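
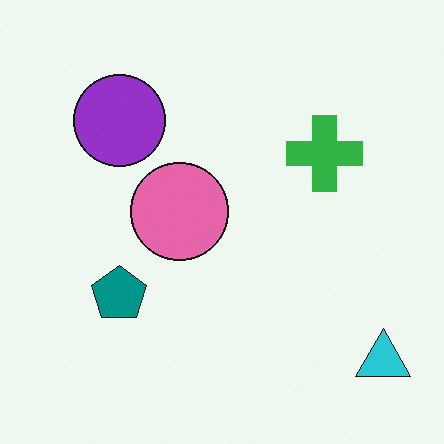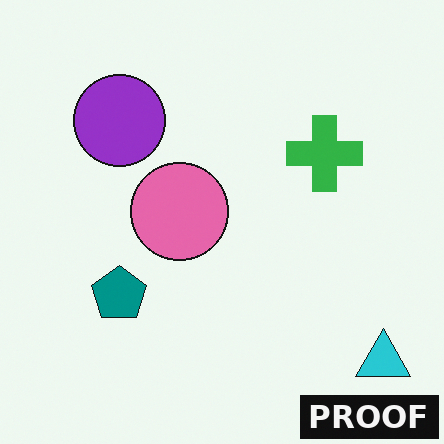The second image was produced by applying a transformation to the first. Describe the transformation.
It was watermarked with the text "PROOF" in the lower-right corner.

A dark label reading "PROOF" appears in the lower-right corner.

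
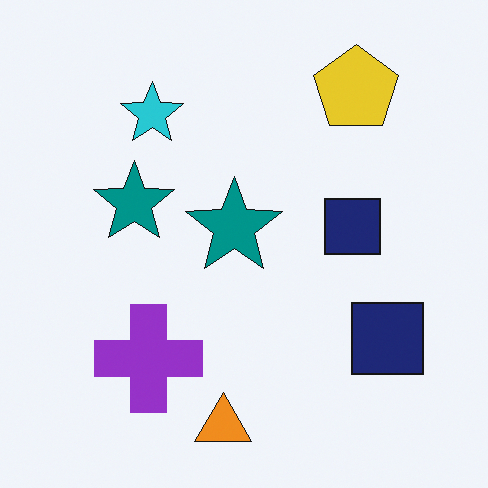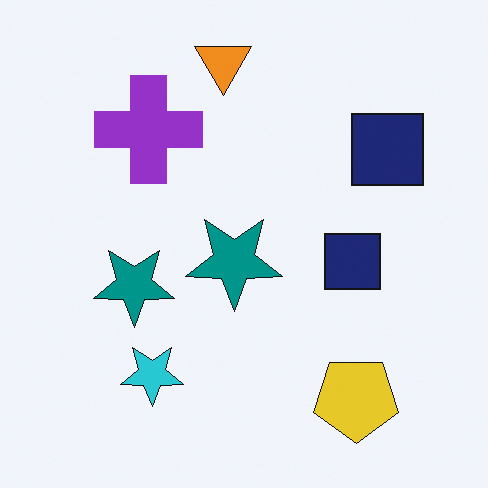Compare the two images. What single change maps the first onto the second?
The second image is the first flipped vertically (top ↔ bottom).

The orange triangle is in the bottom of the first image and the top of the second — shapes on opposite sides of the horizontal midline have swapped in a mirror flip.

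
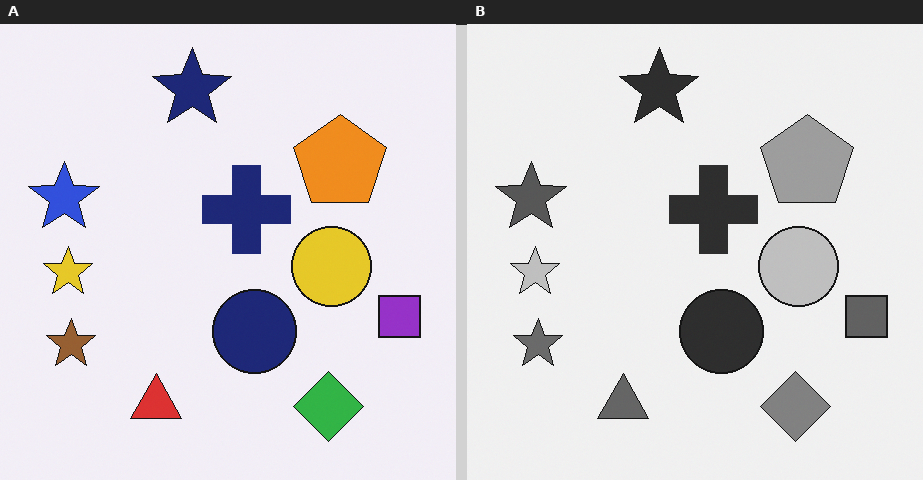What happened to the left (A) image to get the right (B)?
This is the original image converted to grayscale.

All color is removed — every shape is now a shade of grey.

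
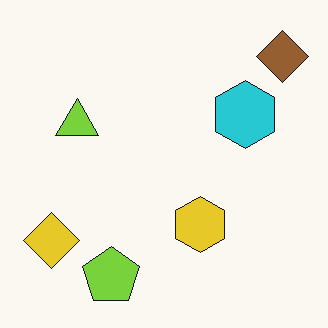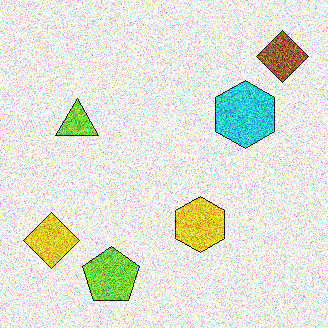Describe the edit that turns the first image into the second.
This is the original image degraded with strong gaussian noise.

Random speckle covers the whole image, including the flat background.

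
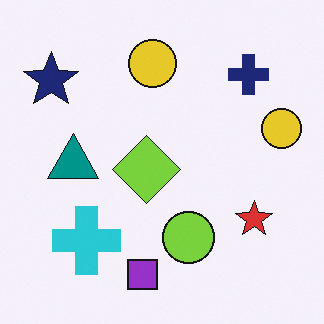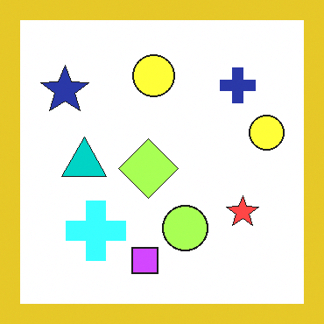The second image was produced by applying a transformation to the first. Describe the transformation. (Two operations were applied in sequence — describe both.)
The image was brightened a lot, then framed with a yellow border.

Every pixel — background and shapes alike — is uniformly brightened. A solid yellow frame runs around the edge of the second image, with the content slightly shrunk inside it.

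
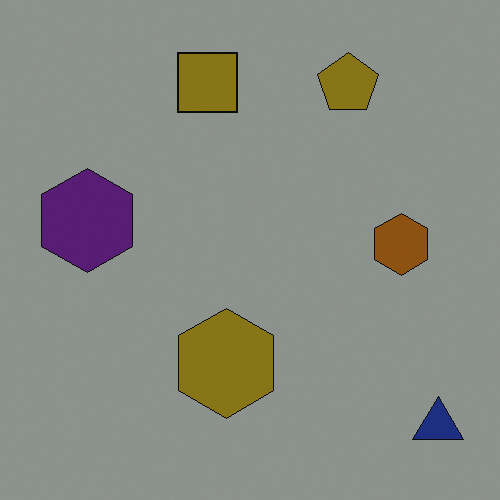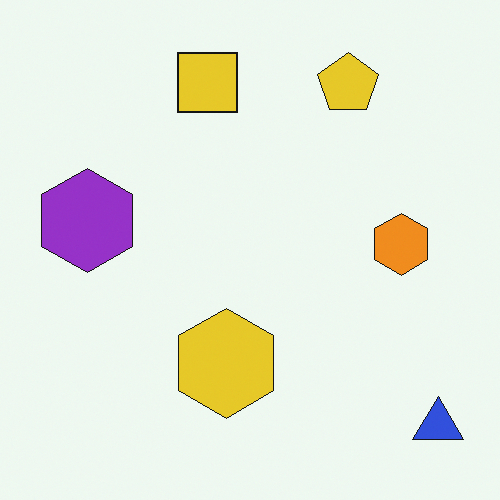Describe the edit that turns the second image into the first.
The transformation is: noticeably darkened.

Every pixel — background and shapes alike — is uniformly darkened.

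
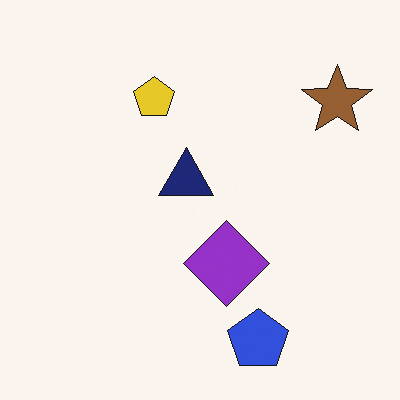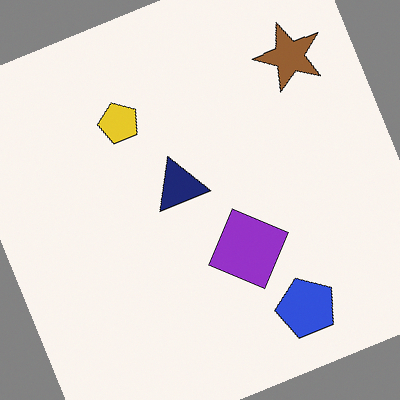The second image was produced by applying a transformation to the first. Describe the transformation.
This is the original image rotated counter-clockwise by a clearly visible amount.

Every shape is tilted by the same angle and the image corners show triangular fill wedges — a whole-image rotation by a non-right angle.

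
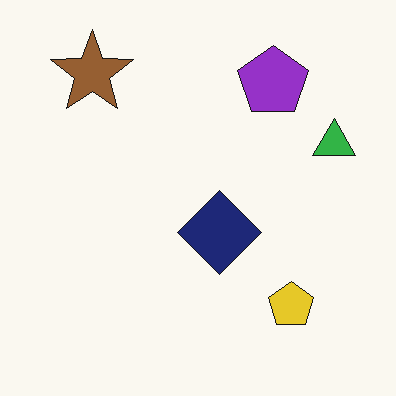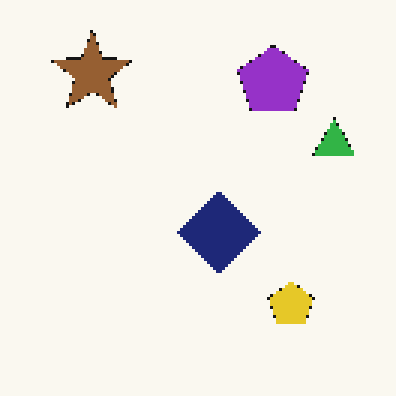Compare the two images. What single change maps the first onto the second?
The transformation is: mildly pixelated.

Shapes are reduced to large square blocks; fine edges and outlines are lost — a downscale-then-upscale (mosaic) effect.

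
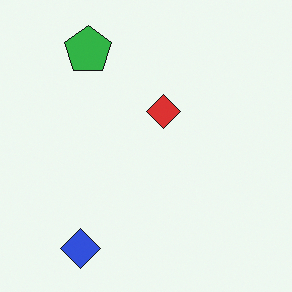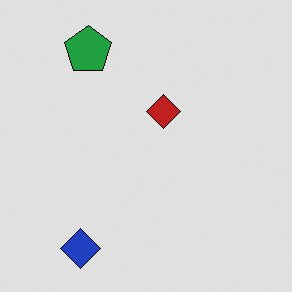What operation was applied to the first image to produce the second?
This is the original image posterized to a reduced palette.

Each flat color has snapped to a coarser quantized level — most visibly, the near-white background has dropped to a flat grey.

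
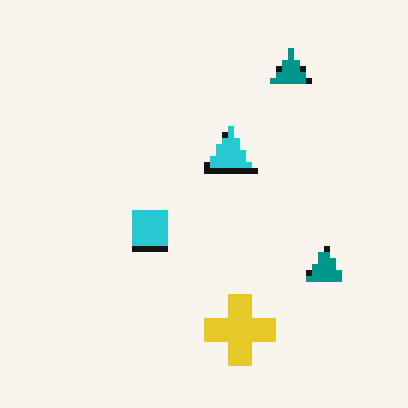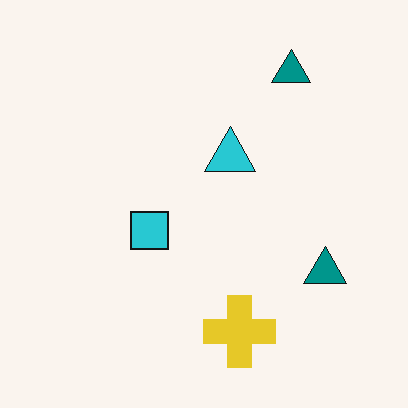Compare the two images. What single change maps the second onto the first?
Pixelated into visible square blocks.

Shapes are reduced to large square blocks; fine edges and outlines are lost — a downscale-then-upscale (mosaic) effect.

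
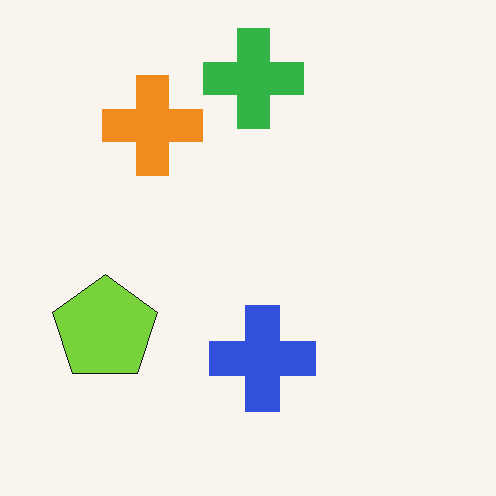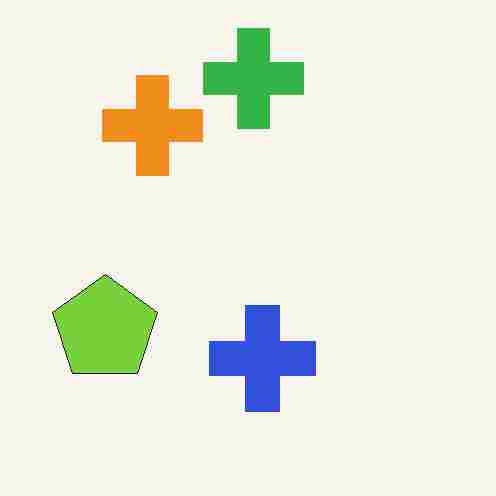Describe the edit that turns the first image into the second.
The image was heavily JPEG-compressed with obvious blocking artifacts.

Blocky 8×8 compression artifacts appear around shape edges and the flat background shows ringing — characteristic JPEG degradation.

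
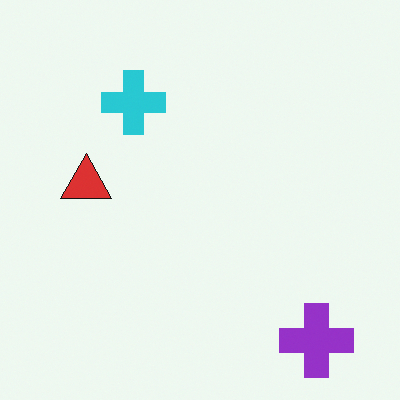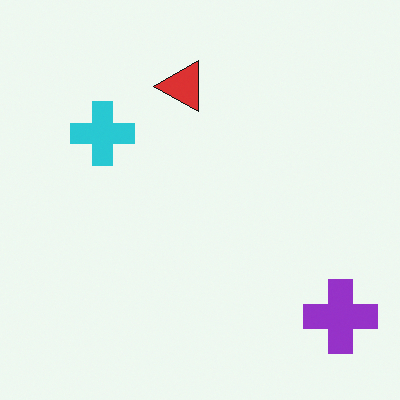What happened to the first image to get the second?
The transformation is: transposed (reflected across the top-left ↔ bottom-right diagonal).

Shapes have swapped their row and column positions — what was in the top-right is now in the bottom-left — a diagonal reflection.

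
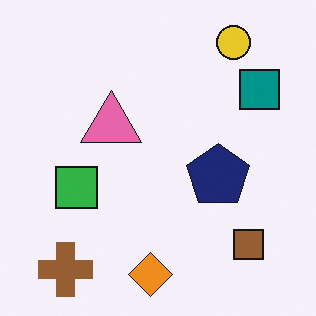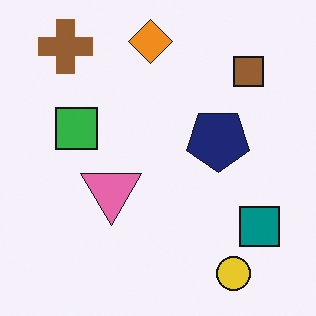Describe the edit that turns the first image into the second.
The transformation is: flipped vertically (top ↔ bottom).

The orange diamond is in the bottom of the first image and the top of the second — shapes on opposite sides of the horizontal midline have swapped in a mirror flip.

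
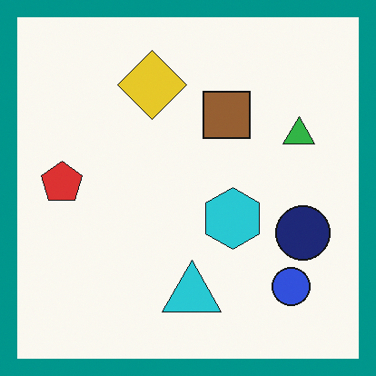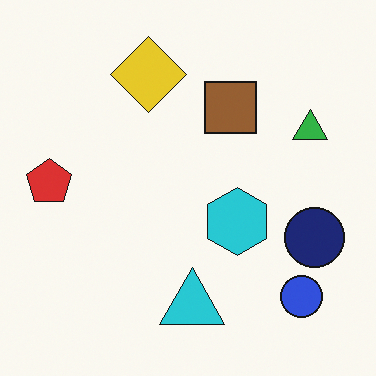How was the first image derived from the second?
This is the original image framed with a teal border.

A solid teal frame runs around the edge of the first image, with the content slightly shrunk inside it.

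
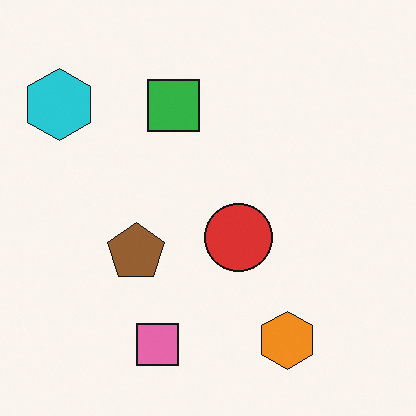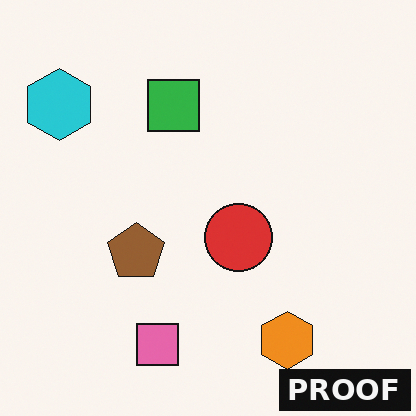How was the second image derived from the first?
It was watermarked with the text "PROOF" in the lower-right corner.

A dark label reading "PROOF" appears in the lower-right corner.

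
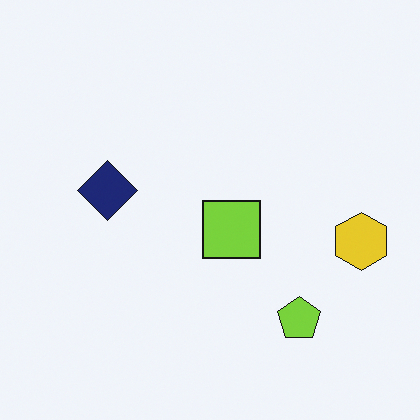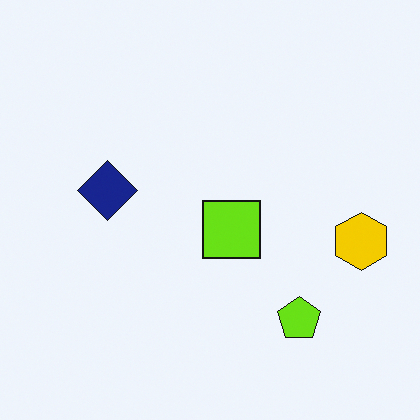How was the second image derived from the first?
The transformation is: slightly oversaturated.

All colors are more vivid — a global saturation change.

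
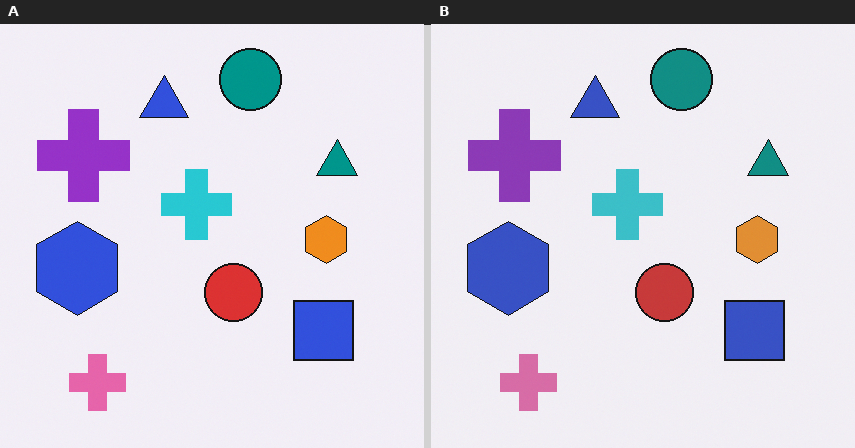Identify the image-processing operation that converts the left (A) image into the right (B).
The transformation is: slightly desaturated.

All colors are more muted and greyish — a global saturation change.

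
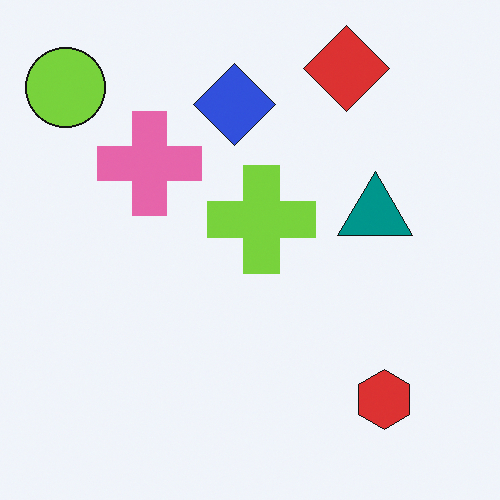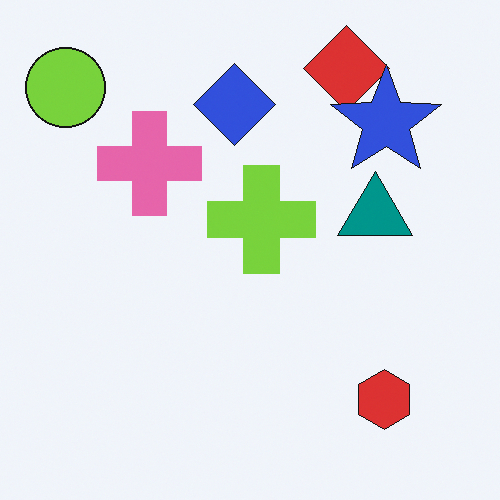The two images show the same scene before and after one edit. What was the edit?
The image was overlaid with an additional blue star.

A blue star appears in the second image that is absent from the first.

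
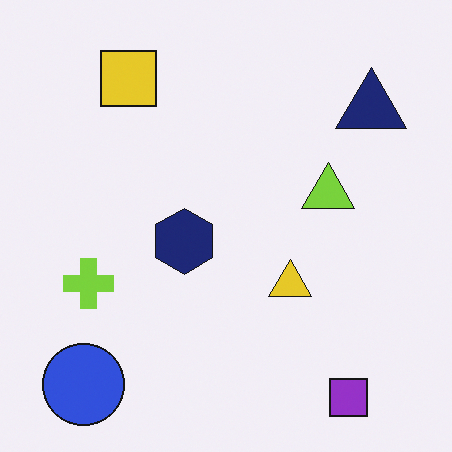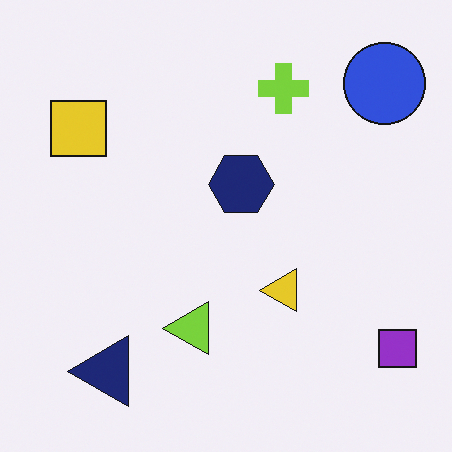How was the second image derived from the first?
The image was transposed (reflected across the top-left ↔ bottom-right diagonal).

Shapes have swapped their row and column positions — what was in the top-right is now in the bottom-left — a diagonal reflection.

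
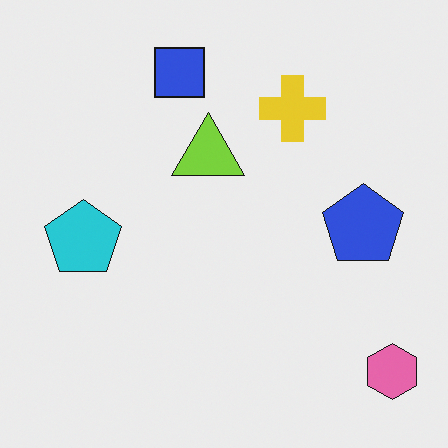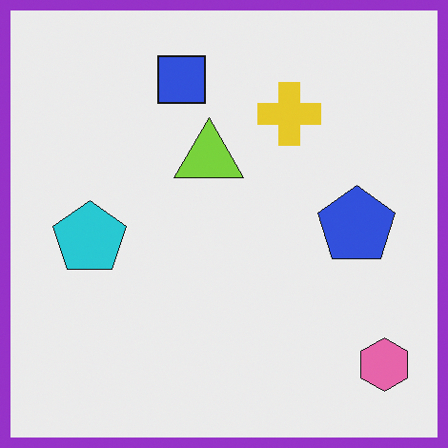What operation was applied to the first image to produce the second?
This is the original image framed with a purple border.

A solid purple frame runs around the edge of the second image, with the content slightly shrunk inside it.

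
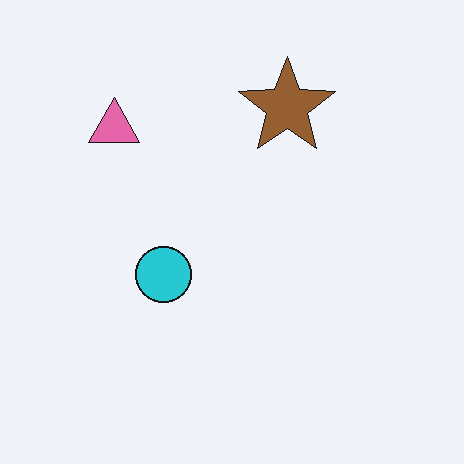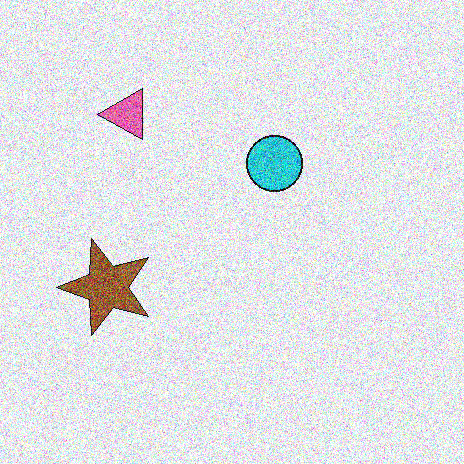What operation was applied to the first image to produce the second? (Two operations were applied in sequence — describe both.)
It was transposed (reflected across the top-left ↔ bottom-right diagonal), then degraded with a thick layer of grain.

Shapes have swapped their row and column positions — what was in the top-right is now in the bottom-left — a diagonal reflection. Random speckle covers the whole image, including the flat background.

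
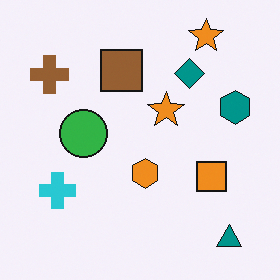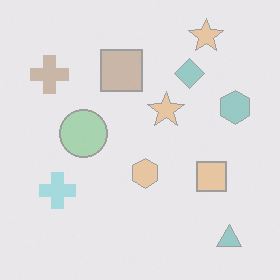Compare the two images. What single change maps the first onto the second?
It was given much lower contrast.

Tones are pushed toward mid-grey across the whole image — a global contrast change.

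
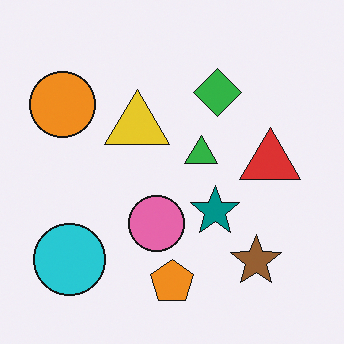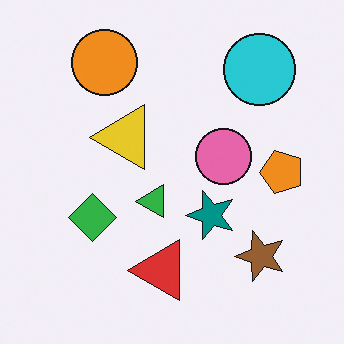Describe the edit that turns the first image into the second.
It was transposed (reflected across the top-left ↔ bottom-right diagonal).

Shapes have swapped their row and column positions — what was in the top-right is now in the bottom-left — a diagonal reflection.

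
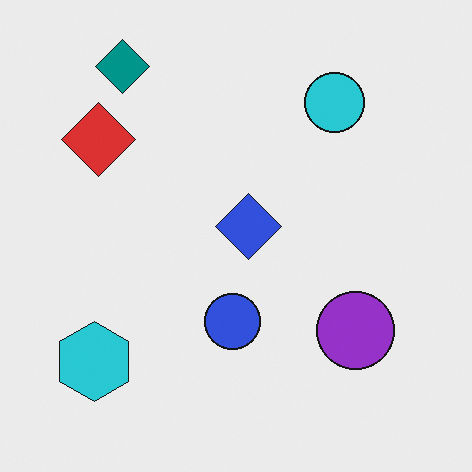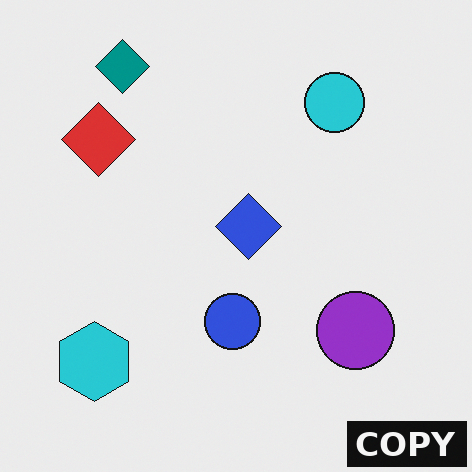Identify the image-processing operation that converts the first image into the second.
The image was watermarked with the text "COPY" in the lower-right corner.

A dark label reading "COPY" appears in the lower-right corner.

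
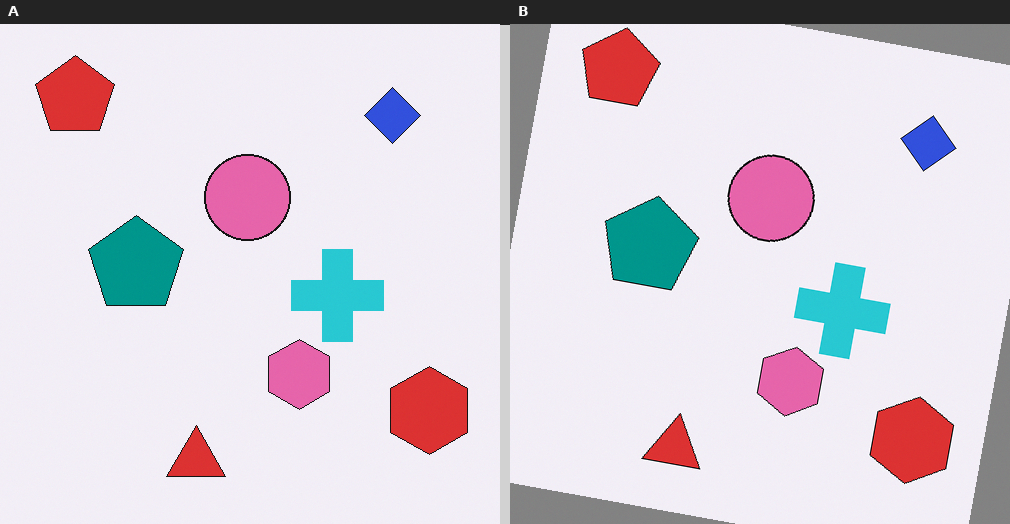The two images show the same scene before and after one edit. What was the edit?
This is the original image rotated clockwise by a small amount.

Every shape is tilted by the same angle and the image corners show triangular fill wedges — a whole-image rotation by a non-right angle.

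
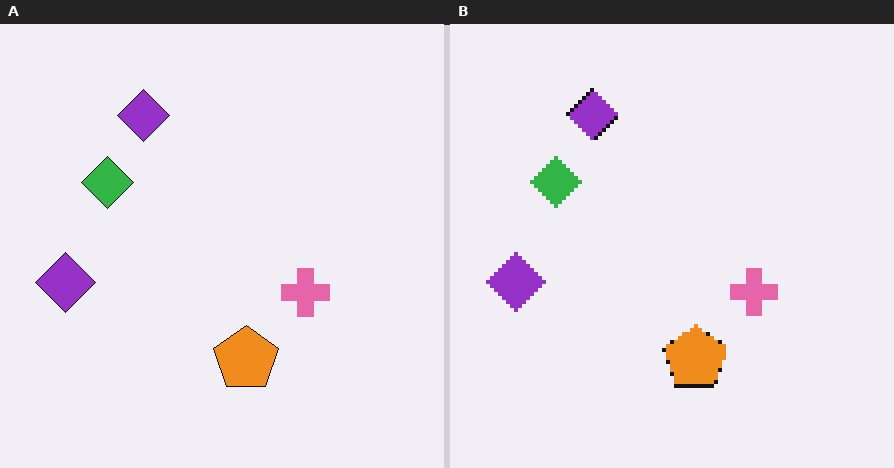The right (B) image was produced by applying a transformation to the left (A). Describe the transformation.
It was mildly pixelated.

Shapes are reduced to large square blocks; fine edges and outlines are lost — a downscale-then-upscale (mosaic) effect.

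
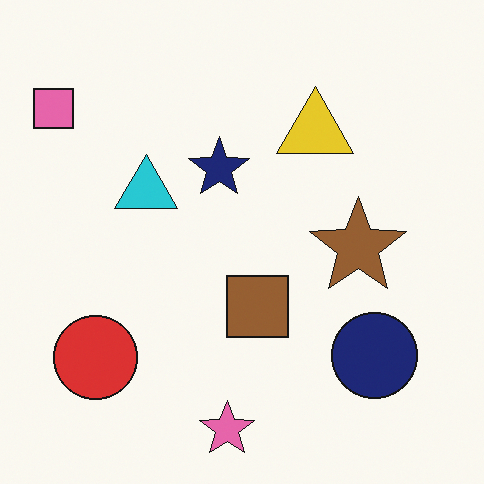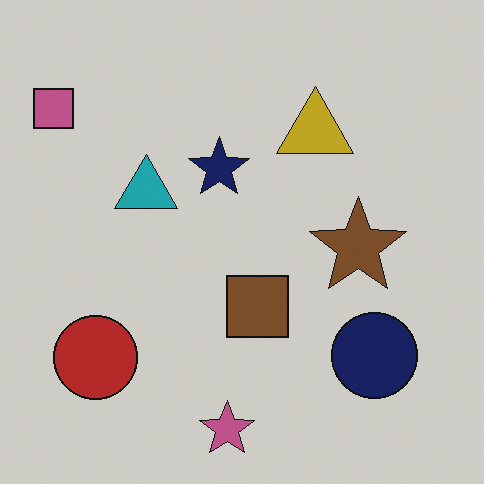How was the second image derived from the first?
The transformation is: darkened a little.

Every pixel — background and shapes alike — is uniformly darkened.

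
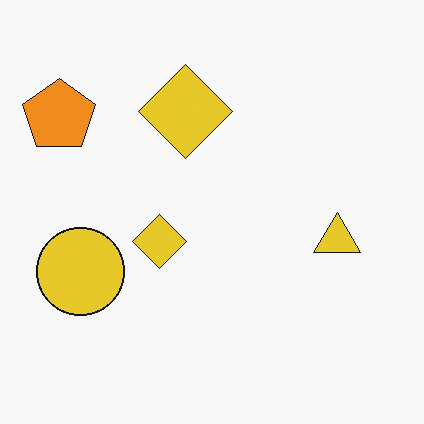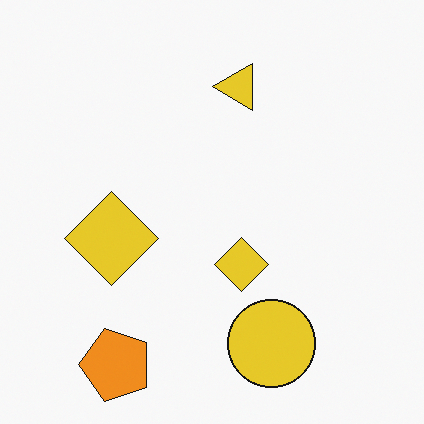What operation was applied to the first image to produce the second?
This is the original image rotated 90° counter-clockwise.

The orange pentagon sits in the top-left of the first image and the bottom-left of the second — consistent with a whole-image 90° counter-clockwise rotation.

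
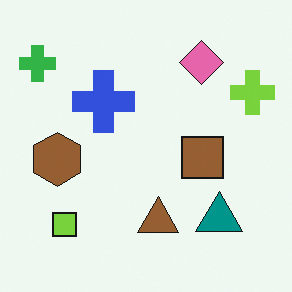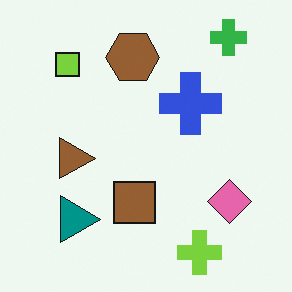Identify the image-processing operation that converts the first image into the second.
The transformation is: rotated 90° clockwise.

The green cross sits in the top-left of the first image and the top-right of the second — consistent with a whole-image 90° clockwise rotation.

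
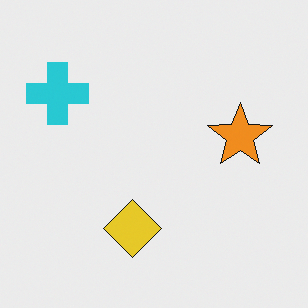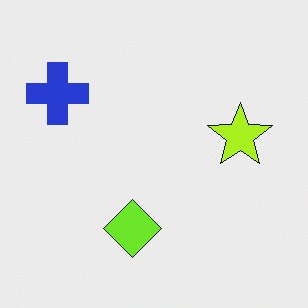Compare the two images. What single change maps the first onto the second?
The transformation is: hue-shifted slightly.

Every shape's color has rotated by the same amount around the hue wheel — a uniform hue shift.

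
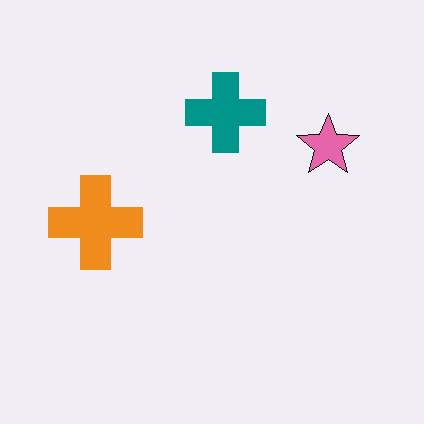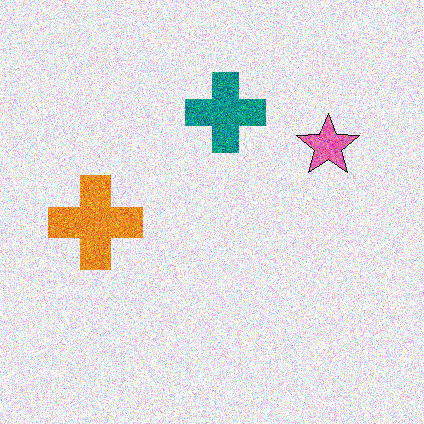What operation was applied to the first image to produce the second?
The image was degraded with a thick layer of grain.

Random speckle covers the whole image, including the flat background.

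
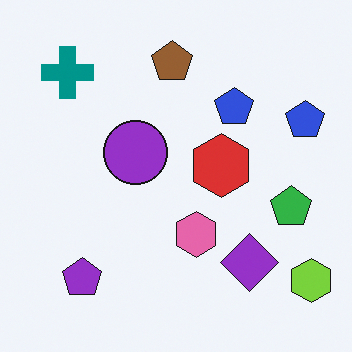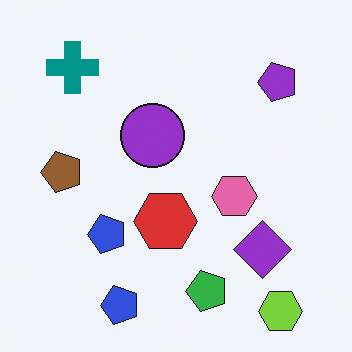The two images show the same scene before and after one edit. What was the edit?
The second image is the first transposed (reflected across the top-left ↔ bottom-right diagonal).

Shapes have swapped their row and column positions — what was in the top-right is now in the bottom-left — a diagonal reflection.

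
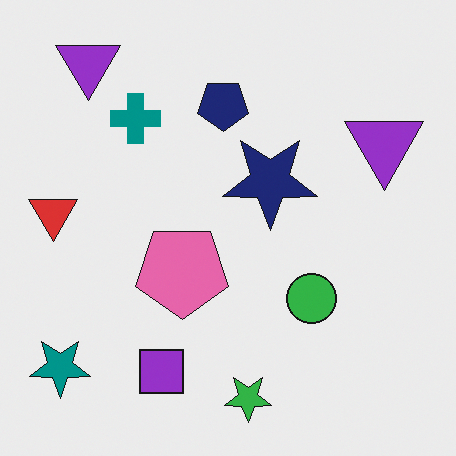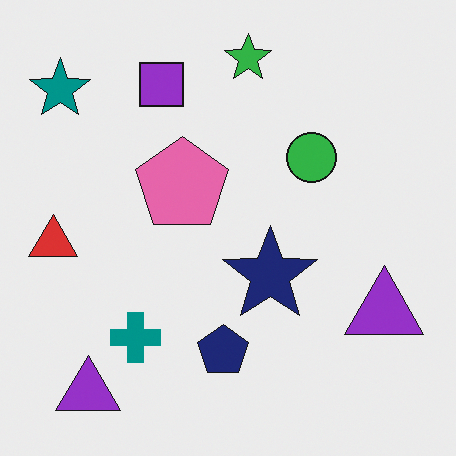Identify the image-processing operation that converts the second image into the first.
The first image is the second flipped vertically (top ↔ bottom).

The green star is in the top of the second image and the bottom of the first — shapes on opposite sides of the horizontal midline have swapped in a mirror flip.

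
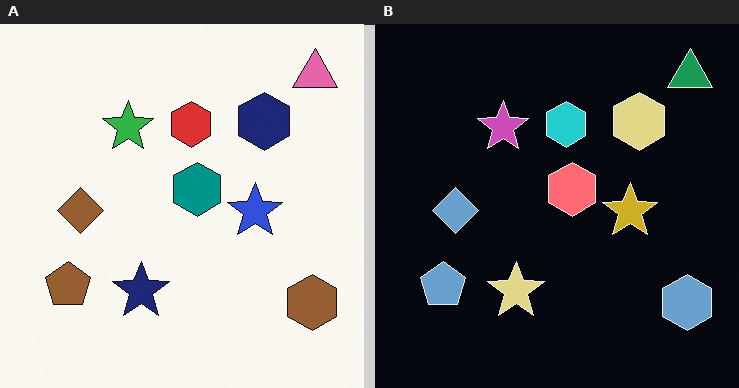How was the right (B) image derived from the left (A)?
The right (B) image is the left (A) color-inverted (negative).

The light background has become dark and every shape's color is its complement — a photographic negative.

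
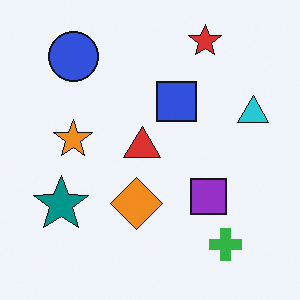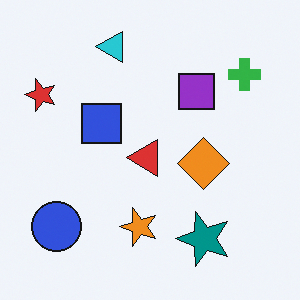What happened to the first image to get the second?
The image was rotated 90° counter-clockwise.

The red star sits in the top-right of the first image and the top-left of the second — consistent with a whole-image 90° counter-clockwise rotation.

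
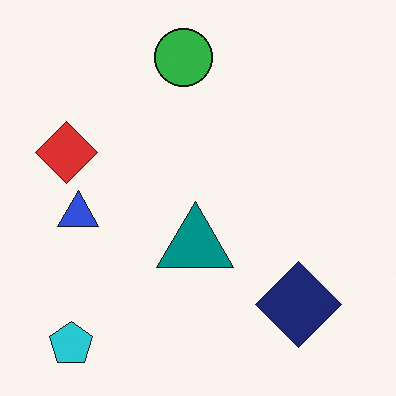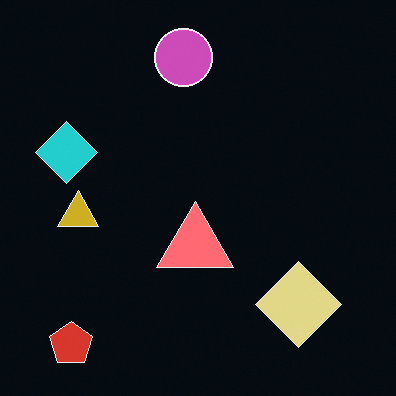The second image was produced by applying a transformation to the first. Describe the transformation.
This is the original image color-inverted (negative).

The light background has become dark and every shape's color is its complement — a photographic negative.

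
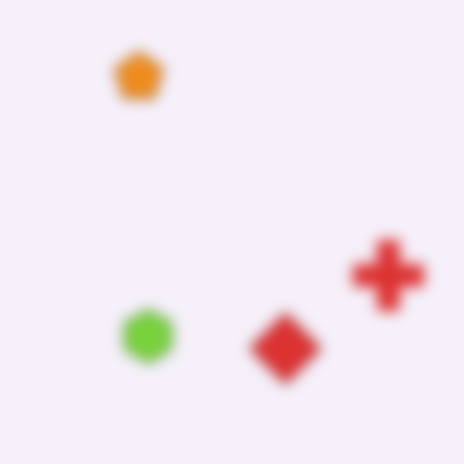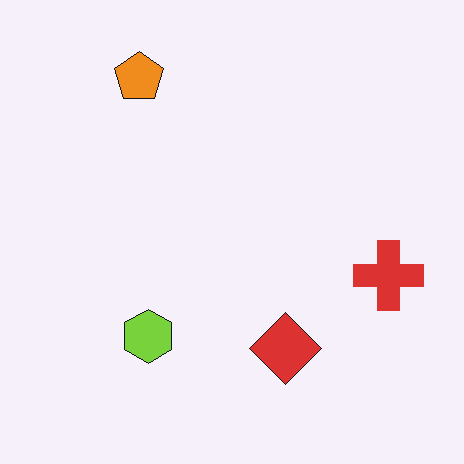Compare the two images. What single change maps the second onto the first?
This is the original image heavily blurred.

Shape edges and outlines are uniformly softened across the whole image.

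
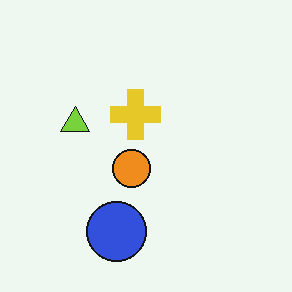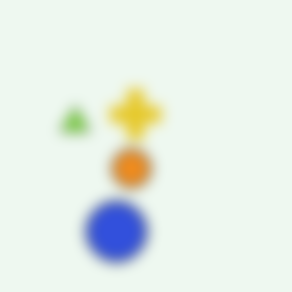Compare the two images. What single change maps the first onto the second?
It was strongly gaussian-blurred.

Shape edges and outlines are uniformly softened across the whole image.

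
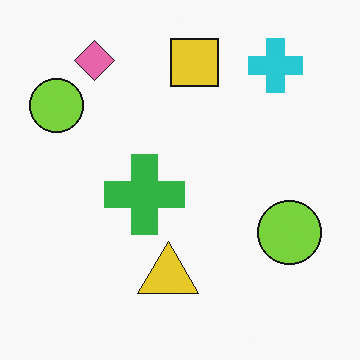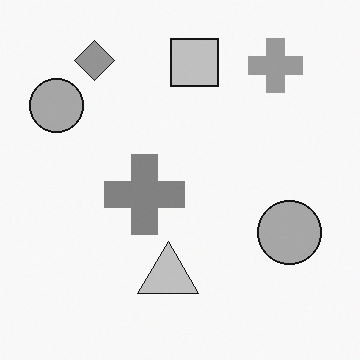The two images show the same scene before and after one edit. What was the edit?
The transformation is: converted to grayscale.

All color is removed — every shape is now a shade of grey.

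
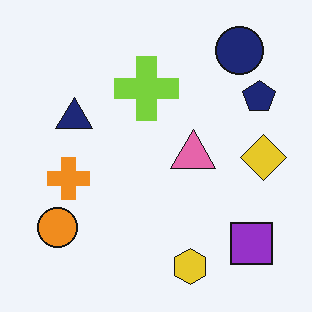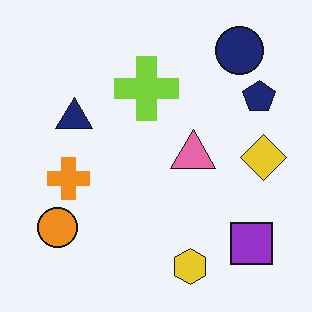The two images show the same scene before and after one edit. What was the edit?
This is the original image JPEG-compressed with visible artifacts.

Blocky 8×8 compression artifacts appear around shape edges and the flat background shows ringing — characteristic JPEG degradation.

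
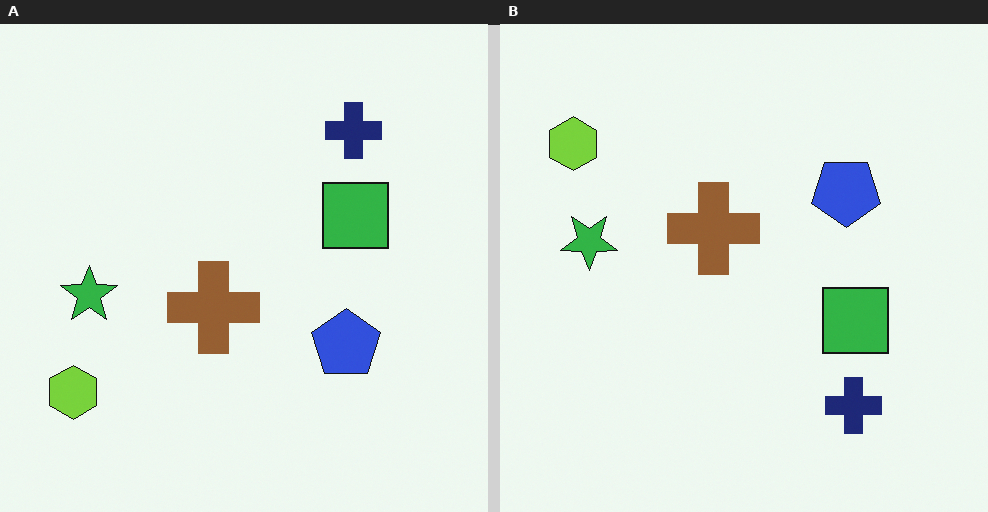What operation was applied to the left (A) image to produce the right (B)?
The transformation is: flipped vertically (top ↔ bottom).

The navy cross is in the top-right of the left (A) image and the bottom-right of the right (B) — shapes on opposite sides of the horizontal midline have swapped in a mirror flip.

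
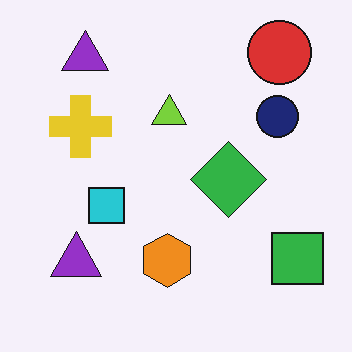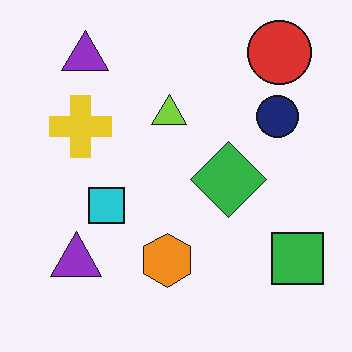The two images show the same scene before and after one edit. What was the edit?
This is the original image JPEG-compressed with visible artifacts.

Blocky 8×8 compression artifacts appear around shape edges and the flat background shows ringing — characteristic JPEG degradation.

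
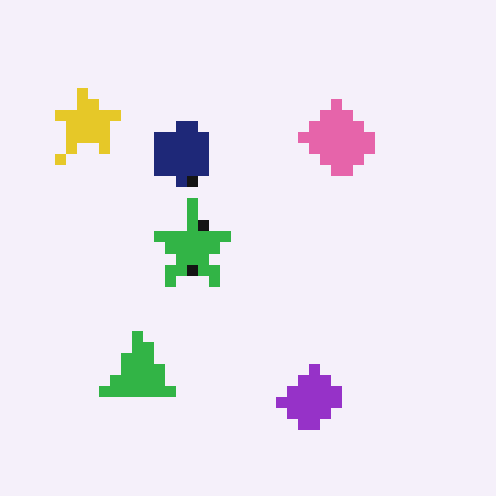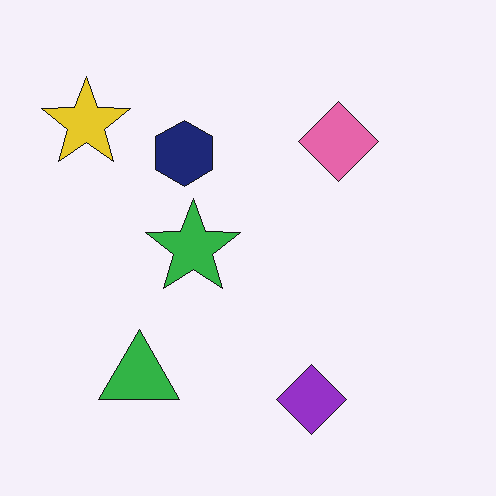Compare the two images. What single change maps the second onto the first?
The image was heavily pixelated into large blocks.

Shapes are reduced to large square blocks; fine edges and outlines are lost — a downscale-then-upscale (mosaic) effect.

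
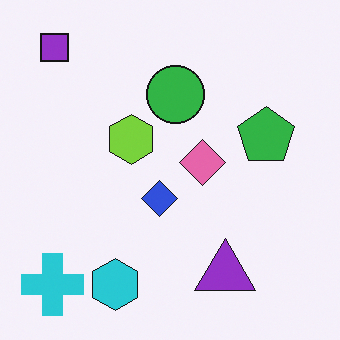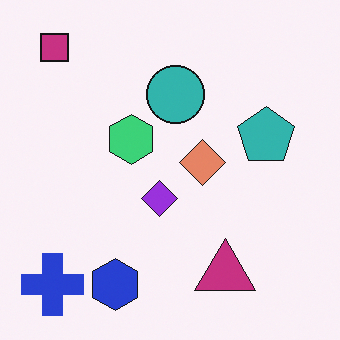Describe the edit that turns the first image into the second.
The second image is the first hue-shifted by a small amount.

Every shape's color has rotated by the same amount around the hue wheel — a uniform hue shift.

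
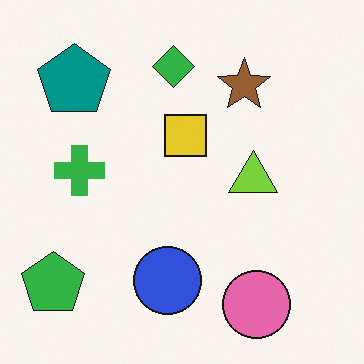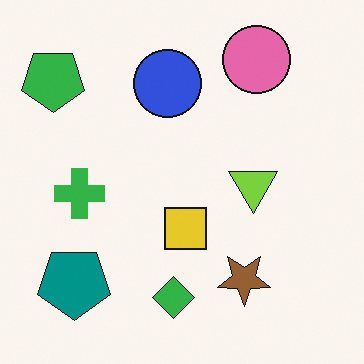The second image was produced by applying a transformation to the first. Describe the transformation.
It was flipped vertically (top ↔ bottom).

The pink circle is in the bottom-right of the first image and the top-right of the second — shapes on opposite sides of the horizontal midline have swapped in a mirror flip.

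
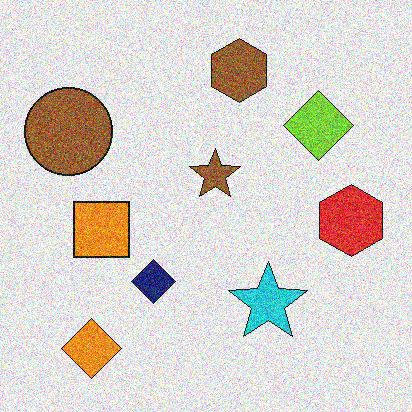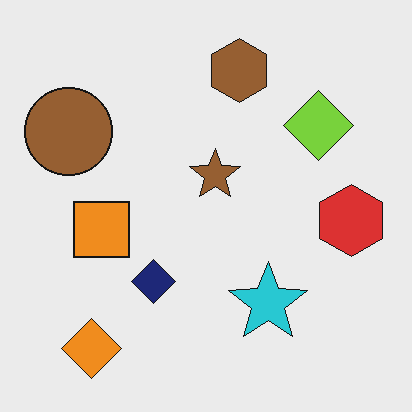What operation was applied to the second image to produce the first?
It was degraded with a thick layer of grain.

Random speckle covers the whole image, including the flat background.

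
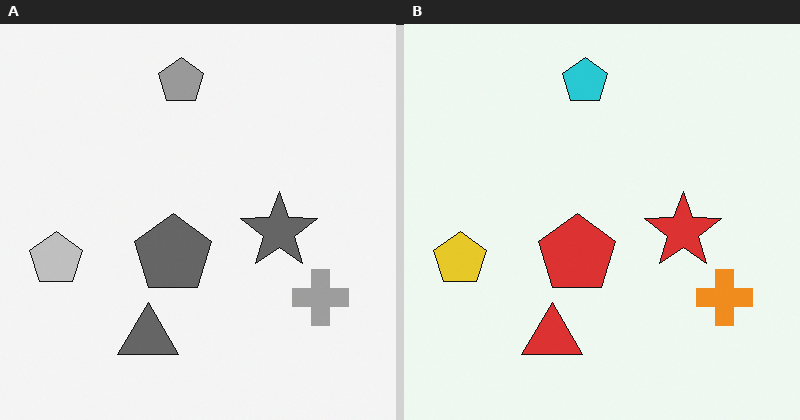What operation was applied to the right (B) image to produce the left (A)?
Converted to grayscale.

All color is removed — every shape is now a shade of grey.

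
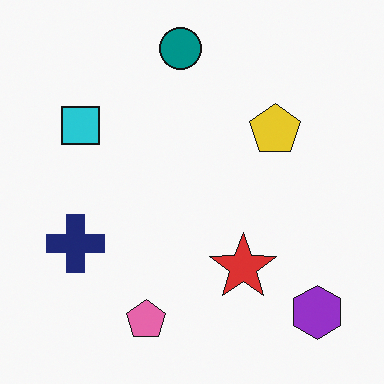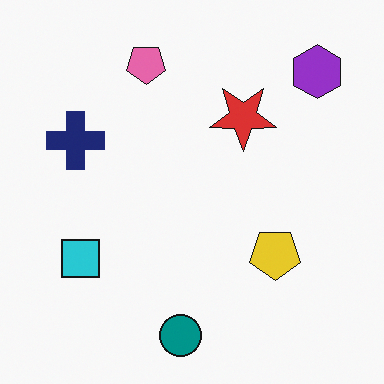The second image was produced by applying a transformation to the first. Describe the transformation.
The transformation is: flipped vertically (top ↔ bottom).

The teal circle is in the top of the first image and the bottom of the second — shapes on opposite sides of the horizontal midline have swapped in a mirror flip.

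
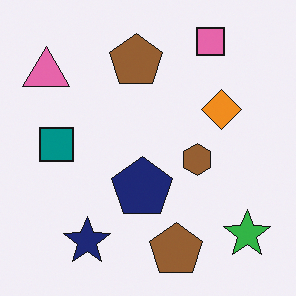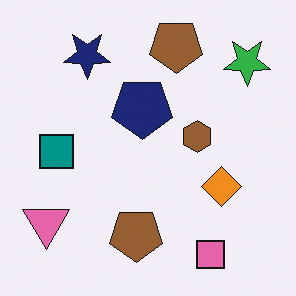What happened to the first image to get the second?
The image was flipped vertically (top ↔ bottom).

The pink square is in the top-right of the first image and the bottom-right of the second — shapes on opposite sides of the horizontal midline have swapped in a mirror flip.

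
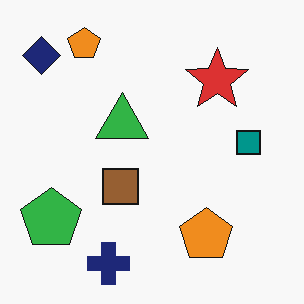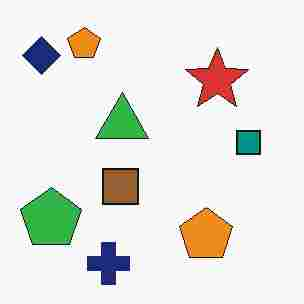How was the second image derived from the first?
The image was heavily JPEG-compressed with obvious blocking artifacts.

Blocky 8×8 compression artifacts appear around shape edges and the flat background shows ringing — characteristic JPEG degradation.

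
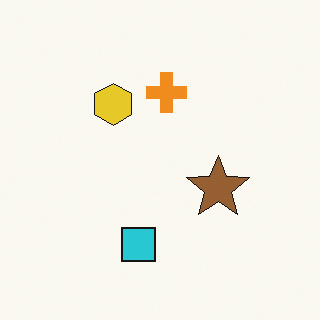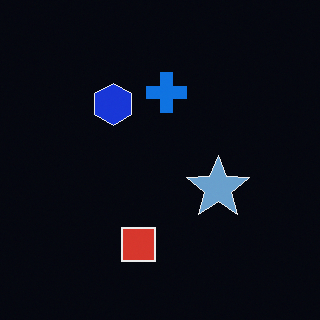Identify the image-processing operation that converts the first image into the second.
Color-inverted (negative).

The light background has become dark and every shape's color is its complement — a photographic negative.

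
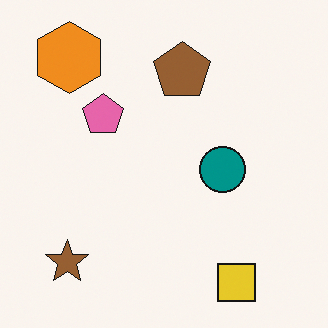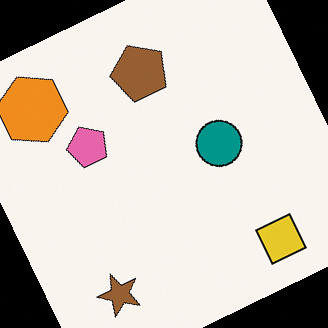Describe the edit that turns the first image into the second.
The transformation is: rotated counter-clockwise by a moderate amount.

Every shape is tilted by the same angle and the image corners show triangular fill wedges — a whole-image rotation by a non-right angle.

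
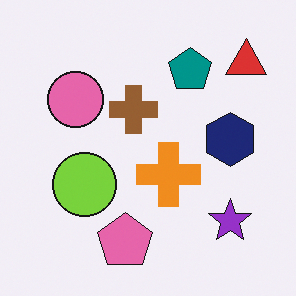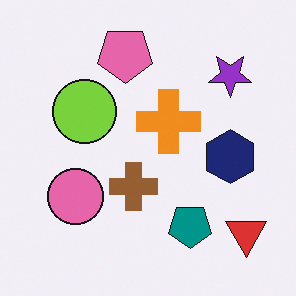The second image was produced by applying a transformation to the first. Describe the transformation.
It was flipped vertically (top ↔ bottom).

The pink pentagon is in the bottom of the first image and the top of the second — shapes on opposite sides of the horizontal midline have swapped in a mirror flip.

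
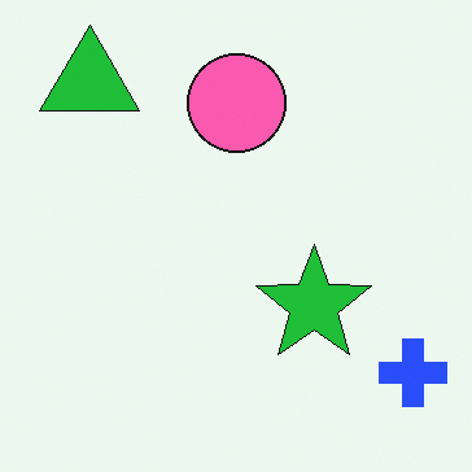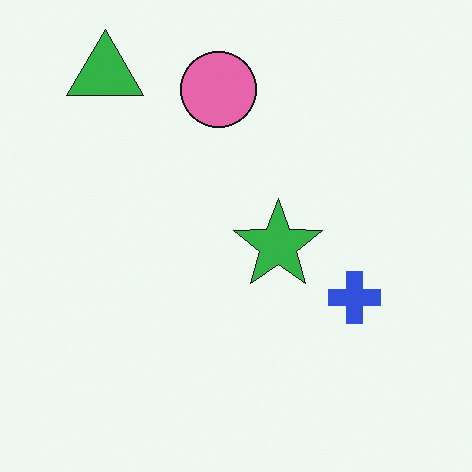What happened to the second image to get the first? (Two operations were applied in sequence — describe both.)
This is the original image slightly oversaturated, then cropped to a modestly smaller region and rescaled.

All colors are more vivid — a global saturation change. The visible shapes are larger and the field of view is narrower; shapes near the original edges may be partly or wholly outside the frame — a crop-and-rescale.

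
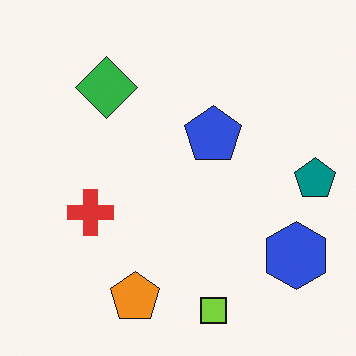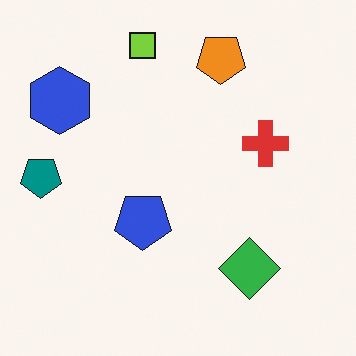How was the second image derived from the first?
The transformation is: rotated 180°.

The blue hexagon sits in the bottom-right of the first image and the top-left of the second — consistent with a whole-image 180° rotation.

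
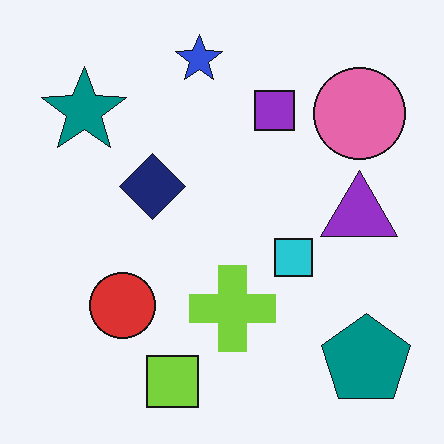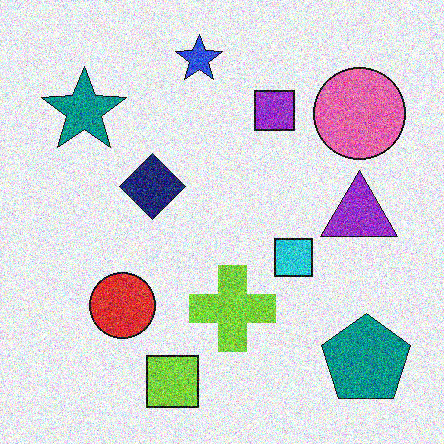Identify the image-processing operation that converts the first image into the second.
Degraded with heavy additive noise.

Random speckle covers the whole image, including the flat background.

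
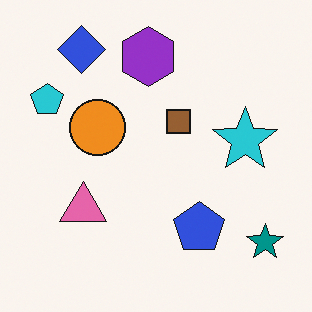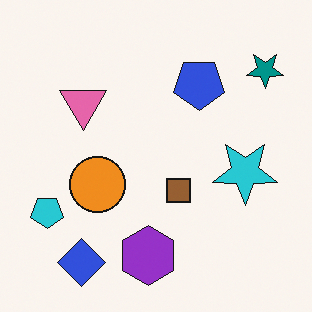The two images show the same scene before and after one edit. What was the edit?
This is the original image flipped vertically (top ↔ bottom).

The blue diamond is in the top-left of the first image and the bottom-left of the second — shapes on opposite sides of the horizontal midline have swapped in a mirror flip.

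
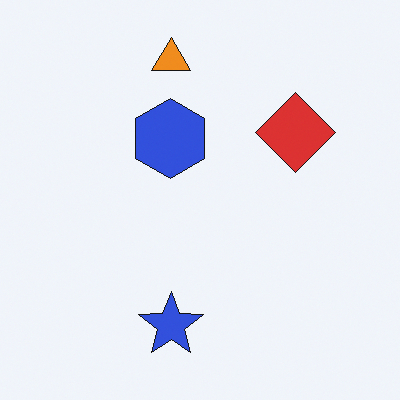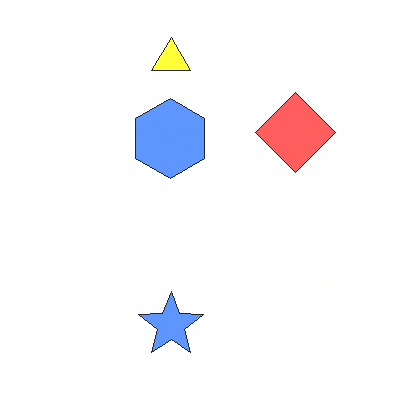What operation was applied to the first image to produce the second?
The image was noticeably brightened.

Every pixel — background and shapes alike — is uniformly brightened.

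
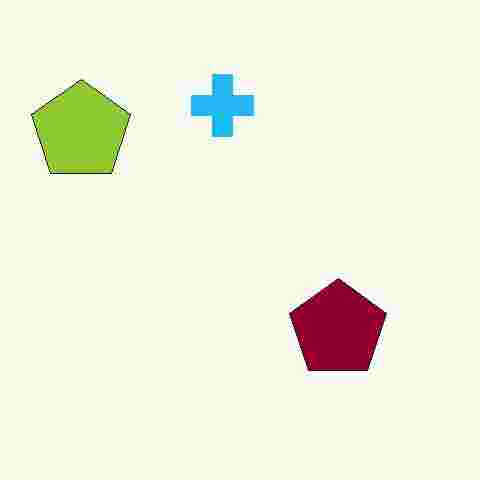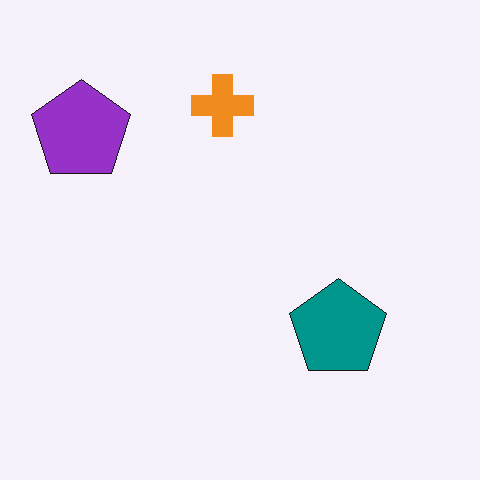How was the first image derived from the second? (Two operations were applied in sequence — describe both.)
It was hue-shifted by a large amount, then degraded with heavy JPEG compression.

Every shape's color has rotated by the same amount around the hue wheel — a uniform hue shift. Blocky 8×8 compression artifacts appear around shape edges and the flat background shows ringing — characteristic JPEG degradation.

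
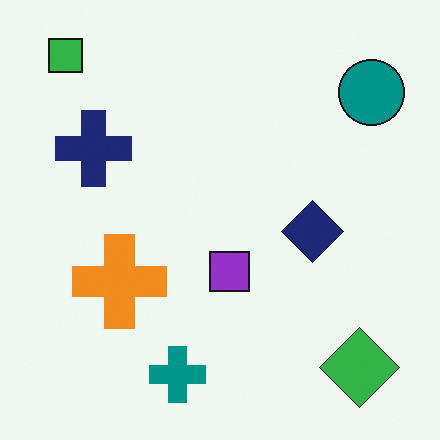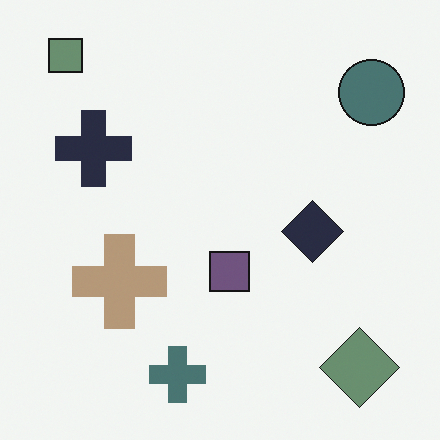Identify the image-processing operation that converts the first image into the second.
The second image is the first made much more muted (saturation change).

All colors are more muted and greyish — a global saturation change.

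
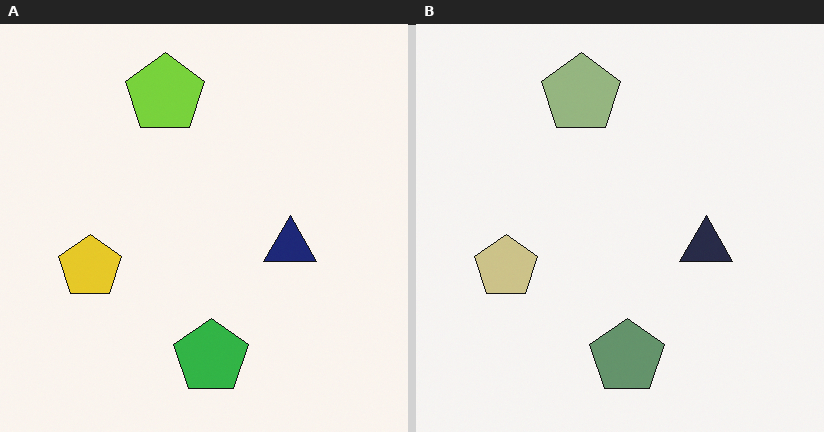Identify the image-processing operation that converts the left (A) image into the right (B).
Heavily desaturated.

All colors are more muted and greyish — a global saturation change.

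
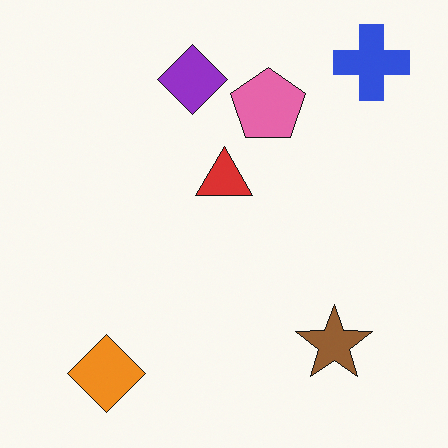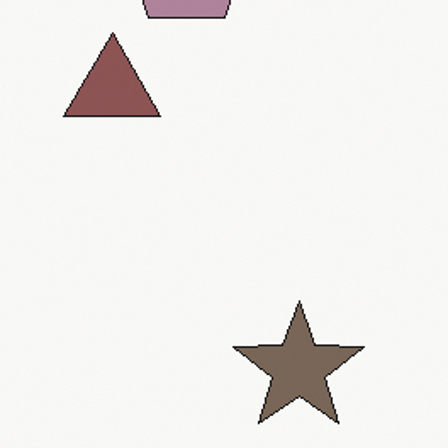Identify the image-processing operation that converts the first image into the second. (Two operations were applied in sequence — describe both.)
Made much more muted (saturation change), then cropped tightly and scaled back up.

All colors are more muted and greyish — a global saturation change. The visible shapes are larger and the field of view is narrower; shapes near the original edges may be partly or wholly outside the frame — a crop-and-rescale.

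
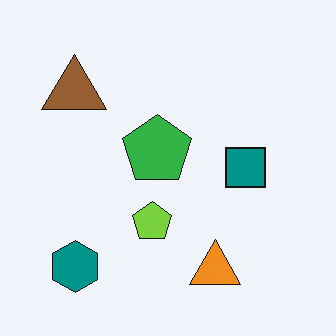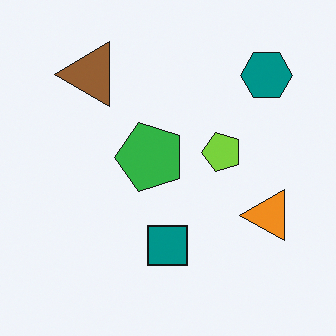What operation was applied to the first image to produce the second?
The image was transposed (reflected across the top-left ↔ bottom-right diagonal).

Shapes have swapped their row and column positions — what was in the top-right is now in the bottom-left — a diagonal reflection.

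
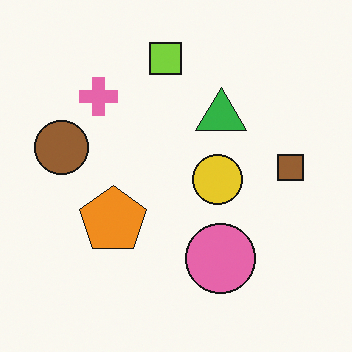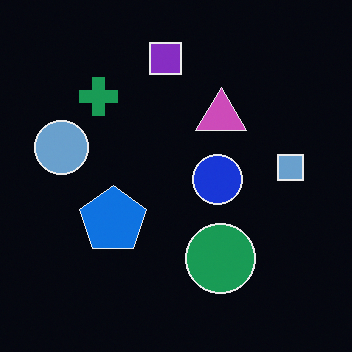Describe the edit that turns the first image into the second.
It was color-inverted (negative).

The light background has become dark and every shape's color is its complement — a photographic negative.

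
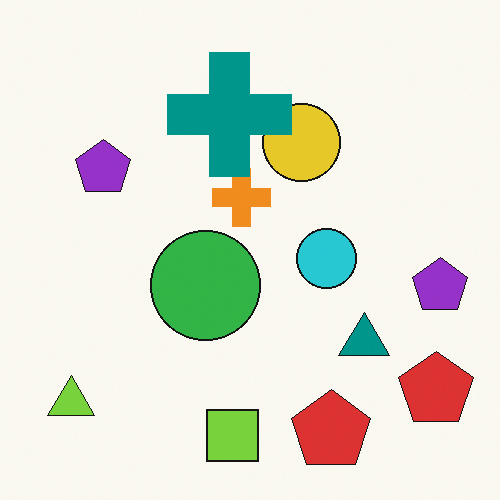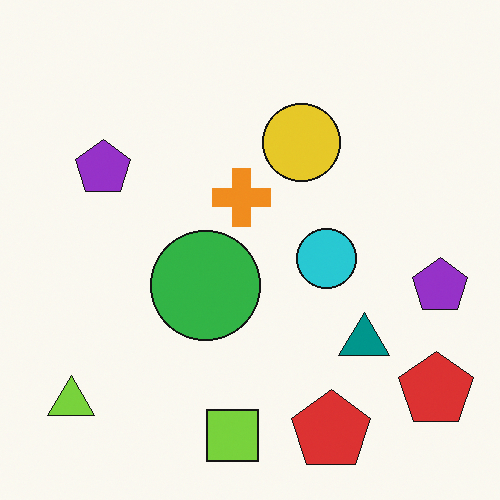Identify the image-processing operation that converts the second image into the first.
The transformation is: overlaid with an additional teal cross.

A teal cross appears in the first image that is absent from the second.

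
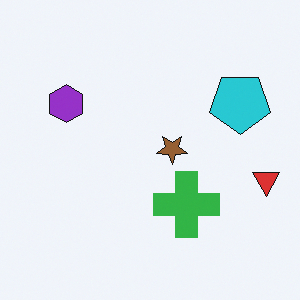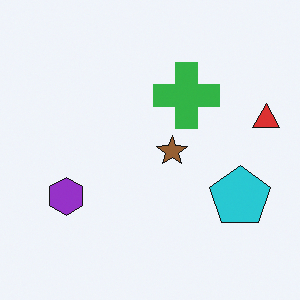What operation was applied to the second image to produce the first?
The image was flipped vertically (top ↔ bottom).

The green cross is in the top of the second image and the bottom of the first — shapes on opposite sides of the horizontal midline have swapped in a mirror flip.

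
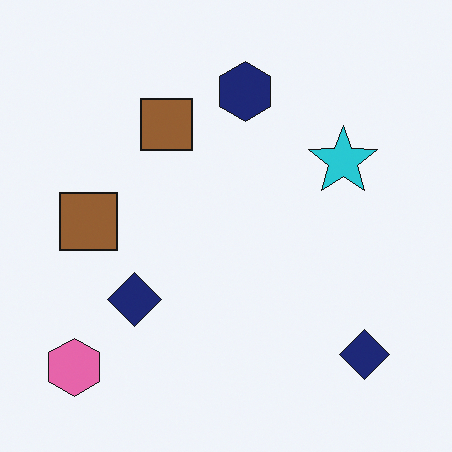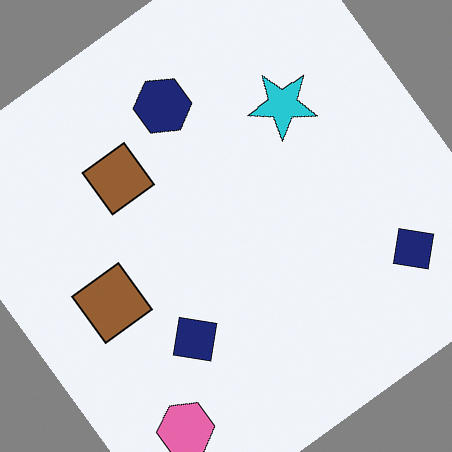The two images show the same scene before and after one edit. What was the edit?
The second image is the first rotated counter-clockwise by a large amount — several tens of degrees.

Every shape is tilted by the same angle and the image corners show triangular fill wedges — a whole-image rotation by a non-right angle.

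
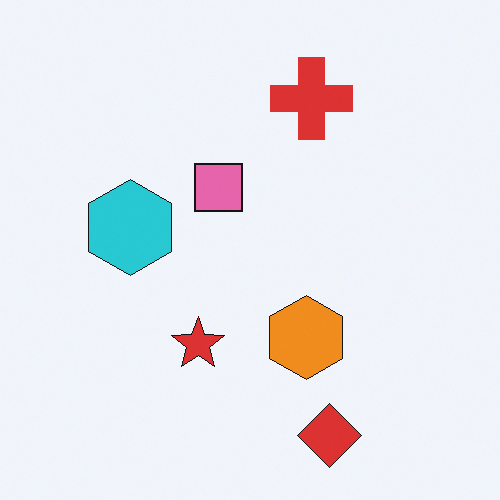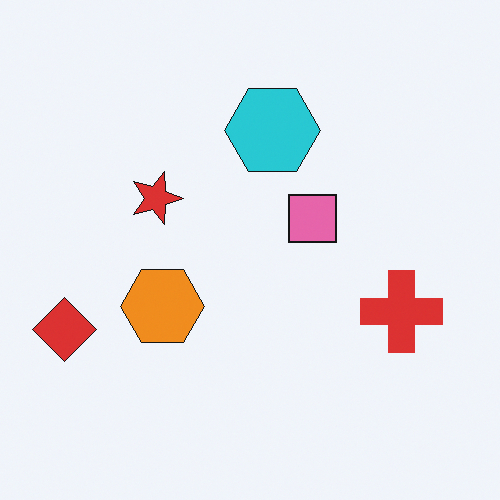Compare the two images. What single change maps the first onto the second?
This is the original image rotated 90° clockwise.

The red diamond sits in the bottom of the first image and the left of the second — consistent with a whole-image 90° clockwise rotation.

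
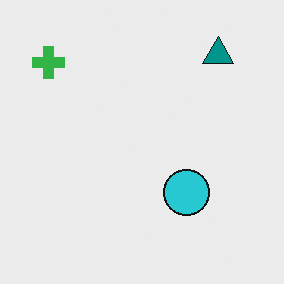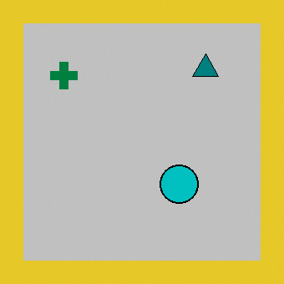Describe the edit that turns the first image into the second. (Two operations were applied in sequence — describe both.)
This is the original image heavily posterized to just a handful of flat colors, then framed with a yellow border.

Each flat color has snapped to a coarser quantized level — most visibly, the near-white background has dropped to a flat grey. A solid yellow frame runs around the edge of the second image, with the content slightly shrunk inside it.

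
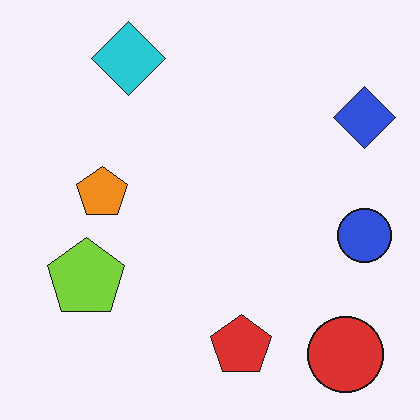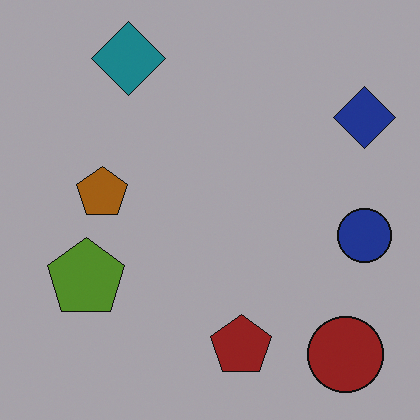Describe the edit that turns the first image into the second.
Darkened a lot.

Every pixel — background and shapes alike — is uniformly darkened.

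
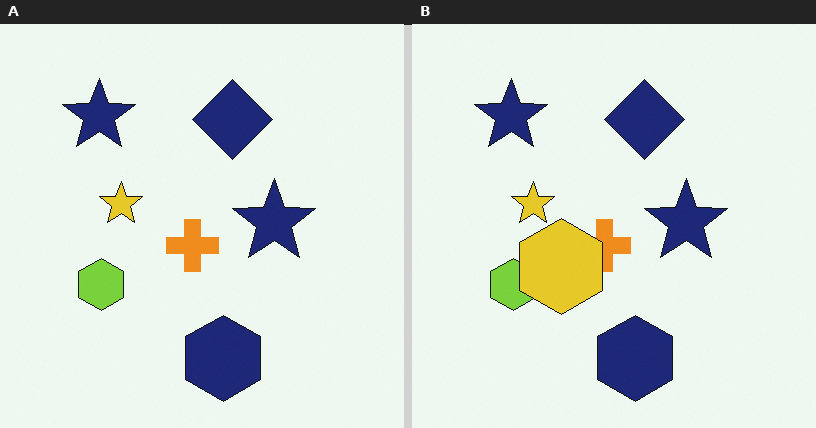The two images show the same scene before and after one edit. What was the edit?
The right (B) image is the left (A) overlaid with an additional yellow hexagon.

A yellow hexagon appears in the right (B) image that is absent from the left (A).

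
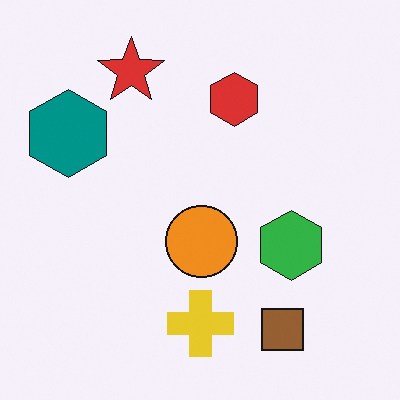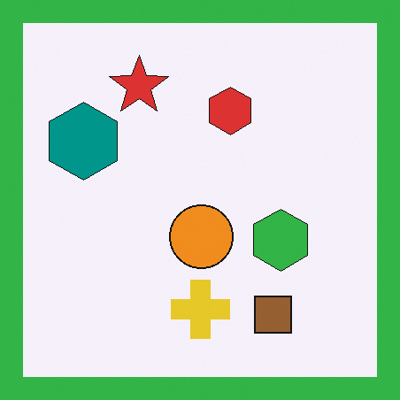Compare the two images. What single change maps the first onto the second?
The second image is the first framed with a green border.

A solid green frame runs around the edge of the second image, with the content slightly shrunk inside it.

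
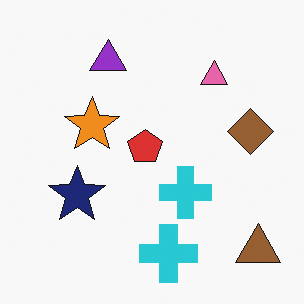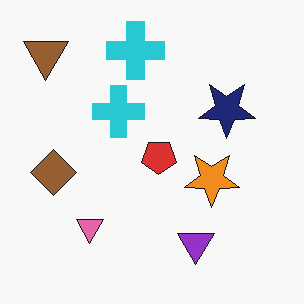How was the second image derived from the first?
The transformation is: rotated 180°.

The brown triangle sits in the bottom-right of the first image and the top-left of the second — consistent with a whole-image 180° rotation.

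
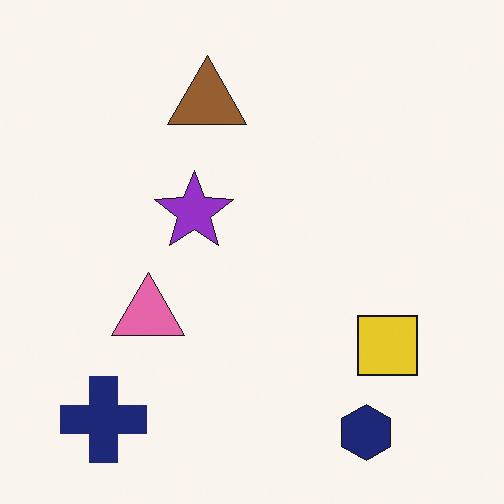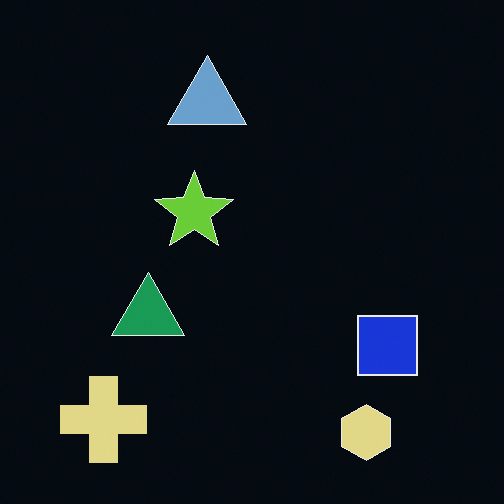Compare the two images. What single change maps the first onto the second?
It was color-inverted (negative).

The light background has become dark and every shape's color is its complement — a photographic negative.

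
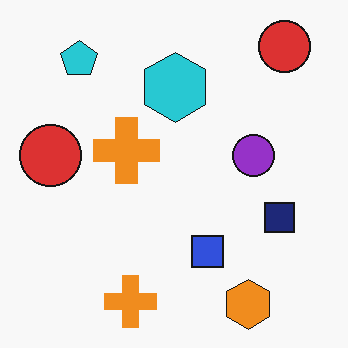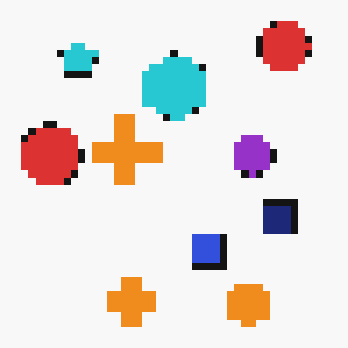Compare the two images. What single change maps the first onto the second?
The image was moderately pixelated.

Shapes are reduced to large square blocks; fine edges and outlines are lost — a downscale-then-upscale (mosaic) effect.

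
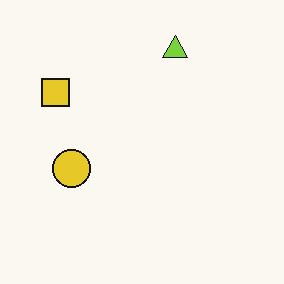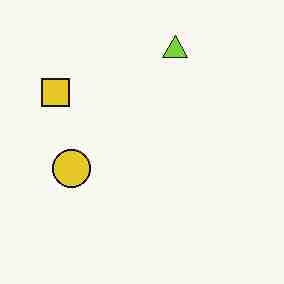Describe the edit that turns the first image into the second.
The image was heavily JPEG-compressed with obvious blocking artifacts.

Blocky 8×8 compression artifacts appear around shape edges and the flat background shows ringing — characteristic JPEG degradation.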